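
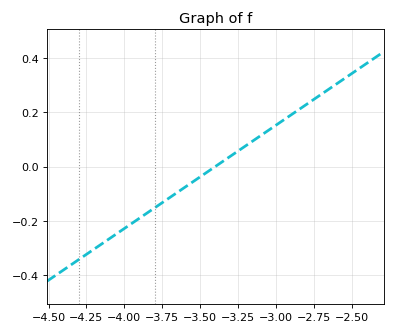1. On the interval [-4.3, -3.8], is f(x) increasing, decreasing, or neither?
increasing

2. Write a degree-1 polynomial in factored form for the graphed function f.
y = 0.38(x + 3.4)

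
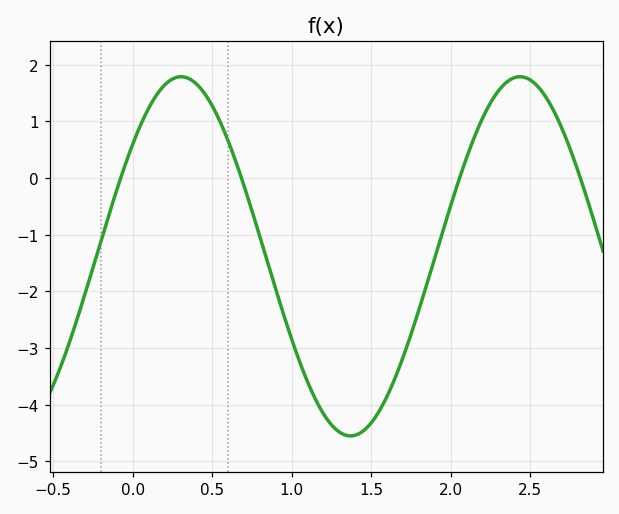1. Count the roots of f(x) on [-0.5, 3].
4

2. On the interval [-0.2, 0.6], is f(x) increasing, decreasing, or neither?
neither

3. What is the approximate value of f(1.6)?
-3.85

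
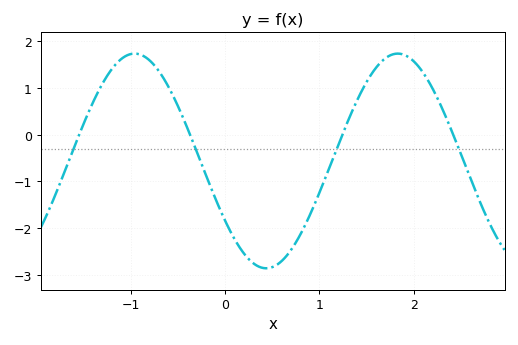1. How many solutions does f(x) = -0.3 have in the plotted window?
4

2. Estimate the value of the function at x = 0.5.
-2.8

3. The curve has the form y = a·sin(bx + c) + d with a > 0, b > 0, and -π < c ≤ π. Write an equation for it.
y = 2.3sin(2.2x - 2.6) - 0.56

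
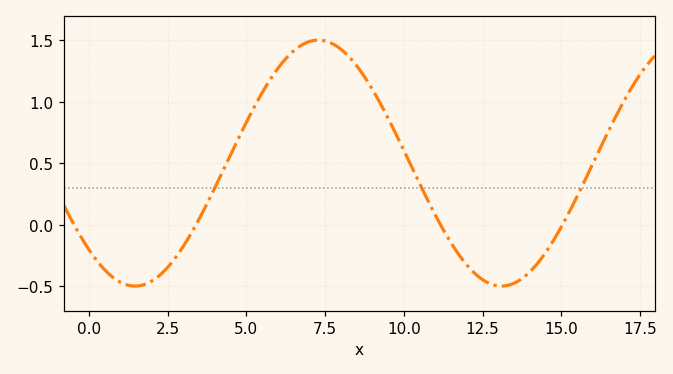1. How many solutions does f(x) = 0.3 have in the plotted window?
3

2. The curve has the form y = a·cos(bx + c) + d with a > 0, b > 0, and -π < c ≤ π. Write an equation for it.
y = 1cos(0.54x + 2.3) + 0.5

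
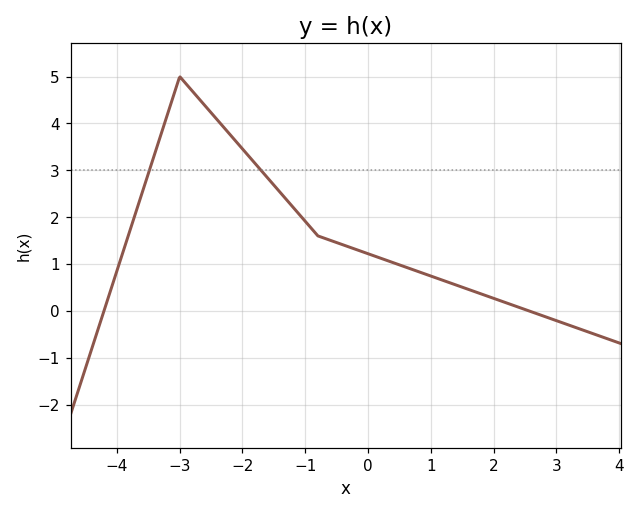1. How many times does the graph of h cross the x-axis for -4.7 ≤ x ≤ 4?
2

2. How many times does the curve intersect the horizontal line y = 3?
2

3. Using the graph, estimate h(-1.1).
2.1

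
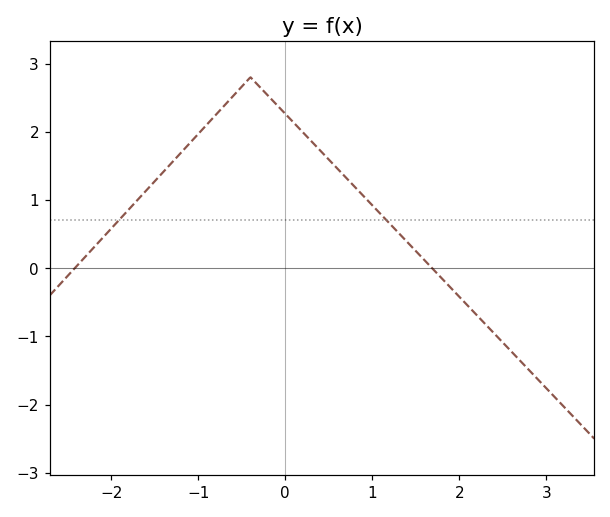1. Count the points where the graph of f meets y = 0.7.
2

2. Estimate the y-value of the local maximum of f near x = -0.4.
2.8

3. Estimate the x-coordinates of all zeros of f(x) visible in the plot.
-2.4, 1.7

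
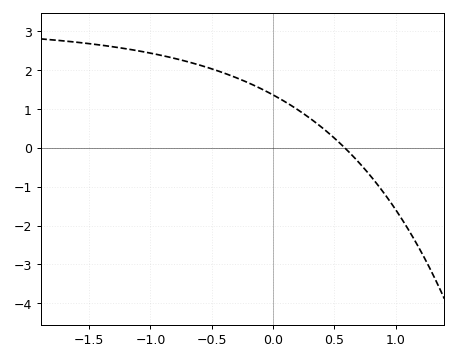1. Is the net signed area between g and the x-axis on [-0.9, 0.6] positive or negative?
positive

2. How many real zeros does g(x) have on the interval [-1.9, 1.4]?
1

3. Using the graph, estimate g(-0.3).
1.8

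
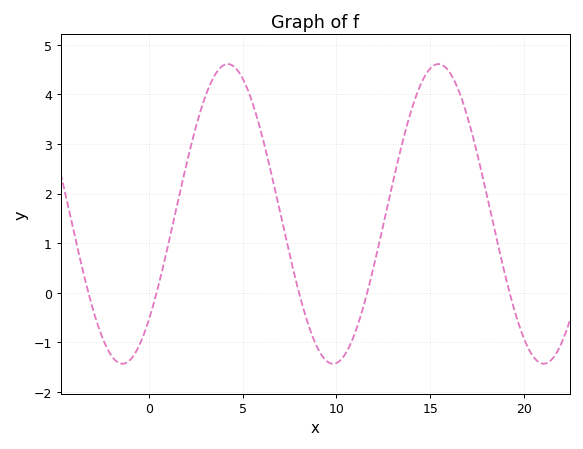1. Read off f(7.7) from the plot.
0.5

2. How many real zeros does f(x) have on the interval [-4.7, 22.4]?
5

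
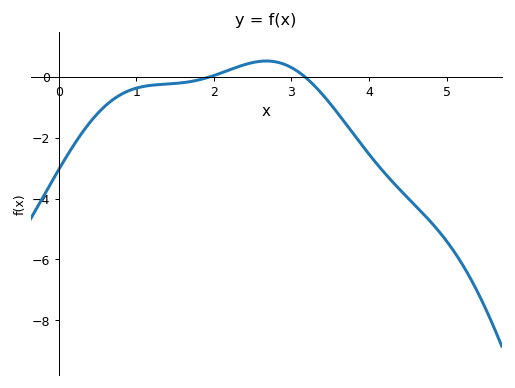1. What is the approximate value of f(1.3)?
-0.2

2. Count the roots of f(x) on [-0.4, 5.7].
2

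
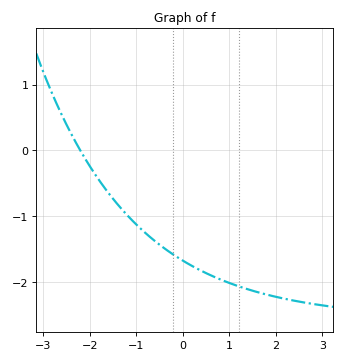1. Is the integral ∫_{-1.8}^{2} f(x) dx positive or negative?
negative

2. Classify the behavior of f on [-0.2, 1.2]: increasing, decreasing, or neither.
decreasing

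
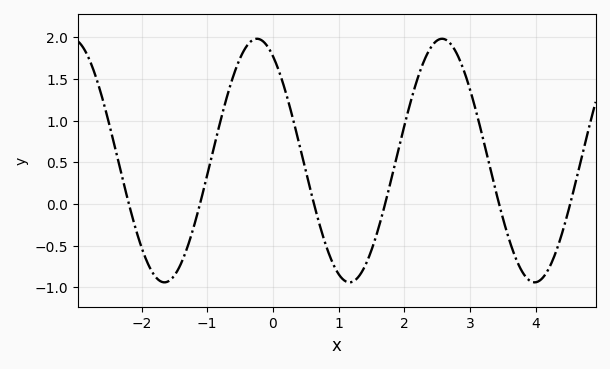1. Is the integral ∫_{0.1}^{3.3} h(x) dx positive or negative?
positive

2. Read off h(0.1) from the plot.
1.58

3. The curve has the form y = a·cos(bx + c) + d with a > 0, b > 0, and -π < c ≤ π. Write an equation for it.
y = 1.46cos(2.23x + 0.54) + 0.52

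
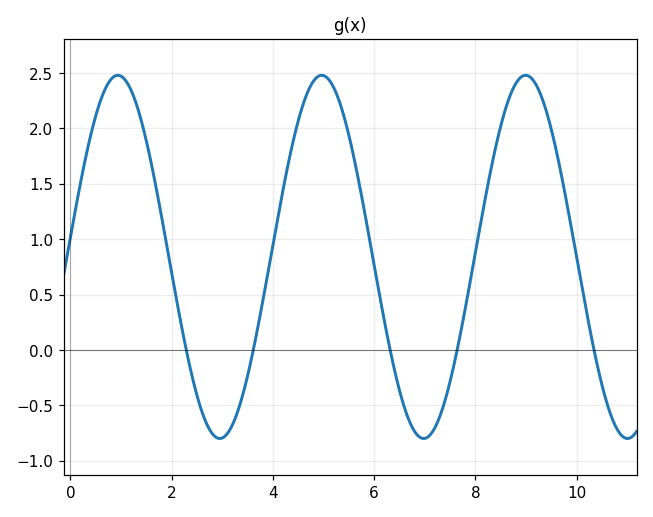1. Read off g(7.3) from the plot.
-0.598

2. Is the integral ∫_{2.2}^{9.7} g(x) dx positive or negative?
positive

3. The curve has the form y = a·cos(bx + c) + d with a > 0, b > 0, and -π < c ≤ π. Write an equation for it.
y = 1.64cos(1.56x - 1.46) + 0.84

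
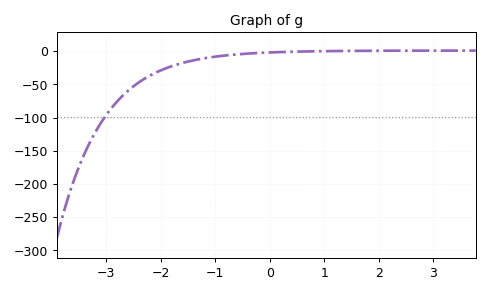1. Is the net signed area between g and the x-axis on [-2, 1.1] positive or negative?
negative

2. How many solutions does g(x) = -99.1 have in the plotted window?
1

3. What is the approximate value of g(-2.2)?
-37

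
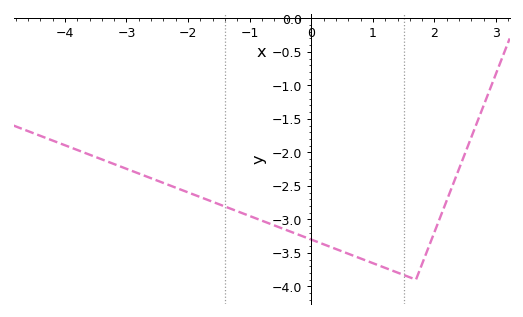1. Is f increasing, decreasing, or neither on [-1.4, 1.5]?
decreasing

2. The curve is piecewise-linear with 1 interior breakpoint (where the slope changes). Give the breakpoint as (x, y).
(1.7, -3.9)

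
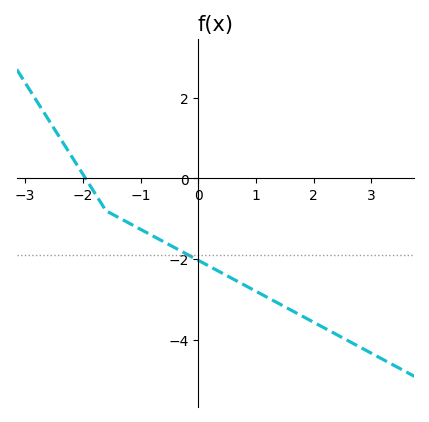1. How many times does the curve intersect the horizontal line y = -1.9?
1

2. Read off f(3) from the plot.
-4.4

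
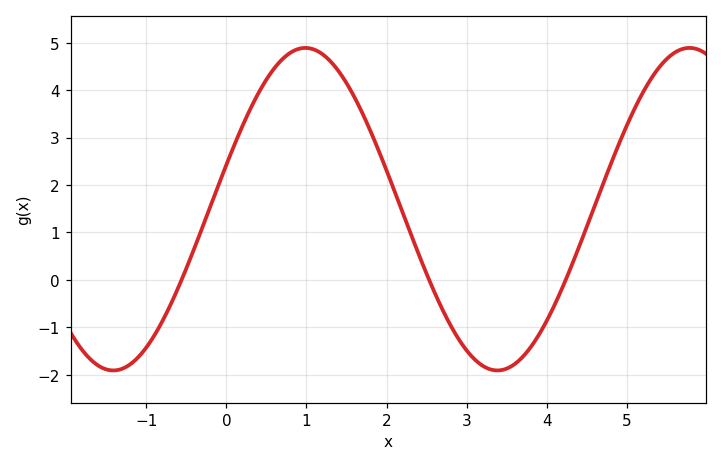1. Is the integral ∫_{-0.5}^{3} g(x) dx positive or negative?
positive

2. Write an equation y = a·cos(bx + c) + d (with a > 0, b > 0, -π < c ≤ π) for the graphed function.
y = 3.4cos(1.3x - 1.3) + 1.49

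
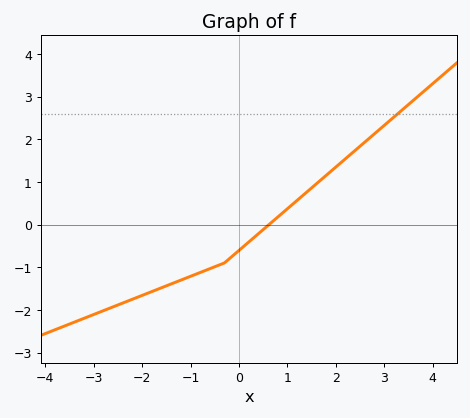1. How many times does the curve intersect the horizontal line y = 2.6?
1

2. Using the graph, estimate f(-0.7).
-1.1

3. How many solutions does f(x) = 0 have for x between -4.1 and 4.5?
1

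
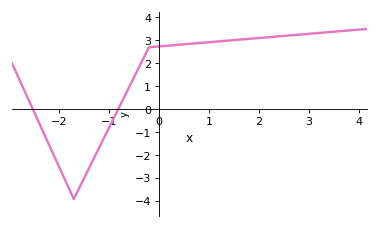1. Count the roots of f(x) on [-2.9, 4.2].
2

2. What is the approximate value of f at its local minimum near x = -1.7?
-3.9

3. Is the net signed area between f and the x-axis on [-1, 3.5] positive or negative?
positive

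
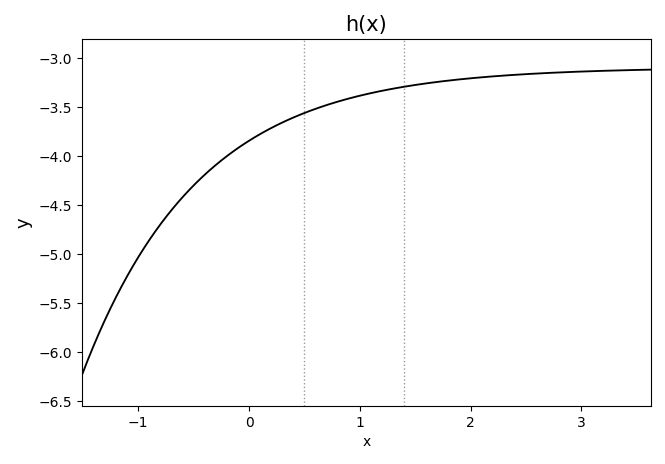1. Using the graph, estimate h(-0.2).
-4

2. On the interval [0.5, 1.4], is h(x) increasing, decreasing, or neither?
increasing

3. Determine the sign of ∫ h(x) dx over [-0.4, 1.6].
negative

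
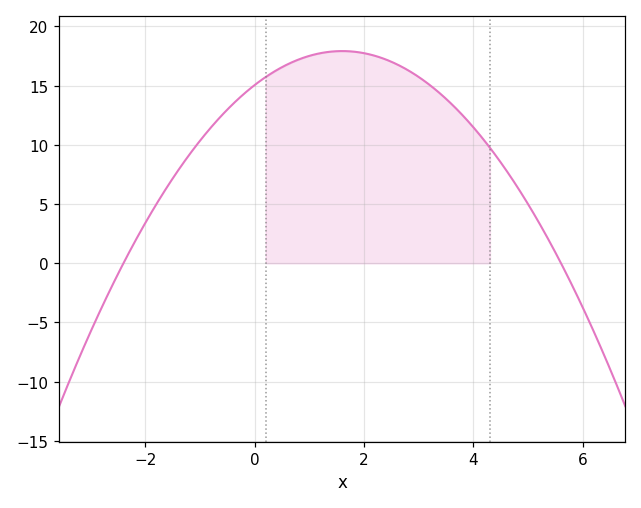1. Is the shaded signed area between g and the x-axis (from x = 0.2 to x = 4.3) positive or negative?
positive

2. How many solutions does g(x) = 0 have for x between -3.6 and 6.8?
2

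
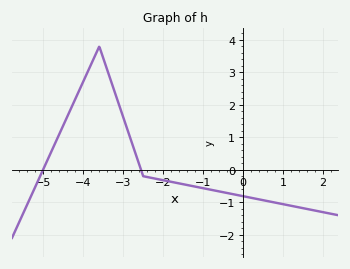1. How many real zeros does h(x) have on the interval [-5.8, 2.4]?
2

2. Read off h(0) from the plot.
-0.815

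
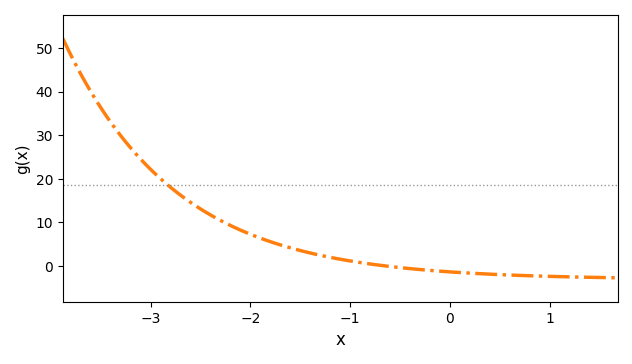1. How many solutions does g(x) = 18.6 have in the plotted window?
1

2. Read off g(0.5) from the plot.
-2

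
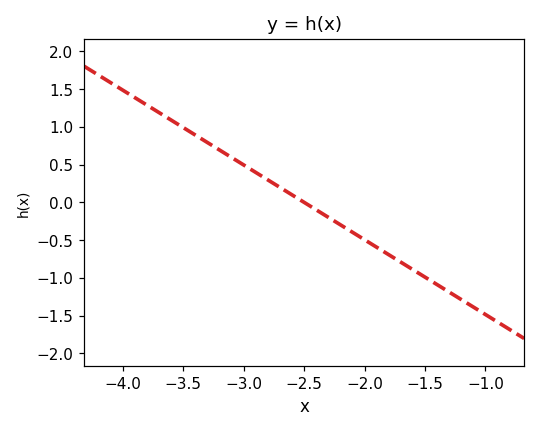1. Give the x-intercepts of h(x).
-2.5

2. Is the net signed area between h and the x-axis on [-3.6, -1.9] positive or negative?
positive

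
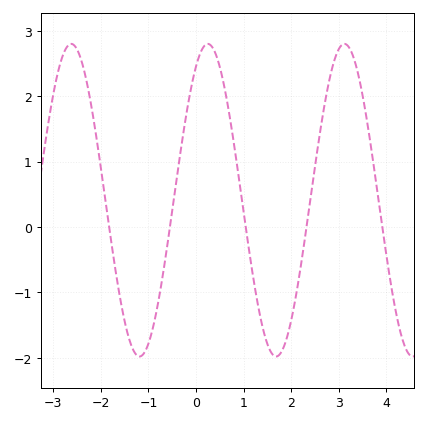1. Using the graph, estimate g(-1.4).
-1.73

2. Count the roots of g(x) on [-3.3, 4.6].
5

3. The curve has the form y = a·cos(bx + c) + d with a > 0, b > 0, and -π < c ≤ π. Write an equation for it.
y = 2.39cos(2.19x - 0.542) + 0.41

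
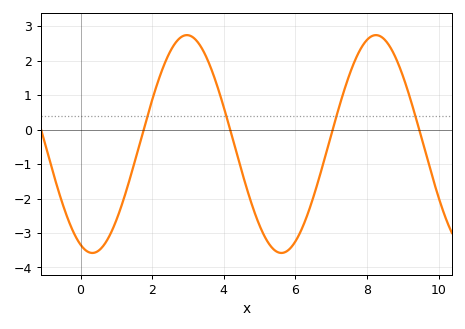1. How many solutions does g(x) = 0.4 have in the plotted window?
4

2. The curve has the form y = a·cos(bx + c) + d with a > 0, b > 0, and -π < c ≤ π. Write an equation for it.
y = 3.16cos(1.2x + 2.8) - 0.42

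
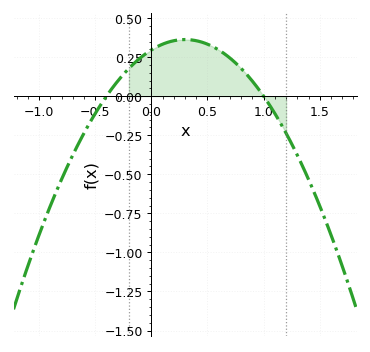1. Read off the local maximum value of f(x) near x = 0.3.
0.36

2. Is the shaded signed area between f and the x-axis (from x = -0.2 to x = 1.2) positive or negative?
positive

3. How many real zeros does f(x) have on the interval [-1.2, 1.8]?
2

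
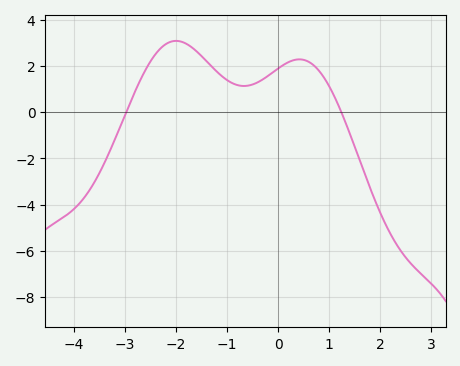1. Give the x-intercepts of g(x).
-3, 1.2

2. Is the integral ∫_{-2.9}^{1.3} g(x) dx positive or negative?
positive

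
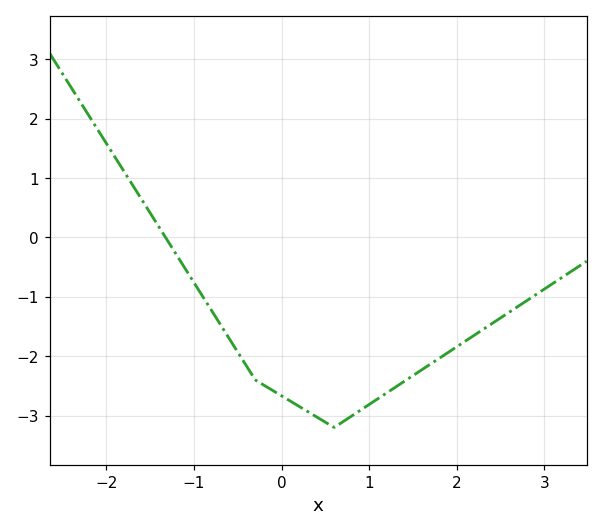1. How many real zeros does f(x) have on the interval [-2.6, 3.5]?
1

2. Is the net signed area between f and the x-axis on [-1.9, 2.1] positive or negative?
negative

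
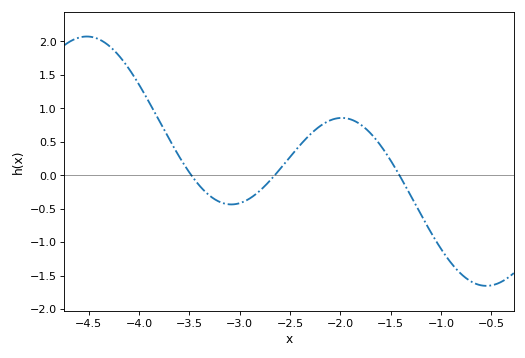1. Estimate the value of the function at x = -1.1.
-0.85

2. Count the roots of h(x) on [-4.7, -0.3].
3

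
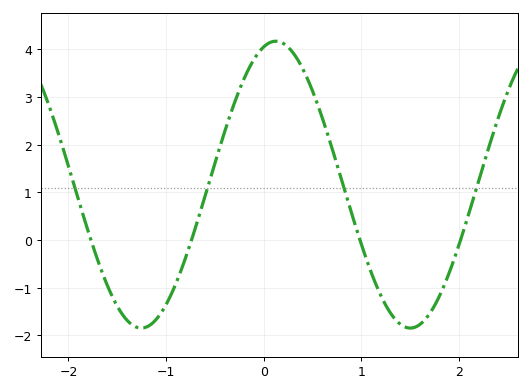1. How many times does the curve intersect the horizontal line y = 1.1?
4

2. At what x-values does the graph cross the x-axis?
-1.8, -0.7, 1, 2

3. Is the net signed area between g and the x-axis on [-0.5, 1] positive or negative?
positive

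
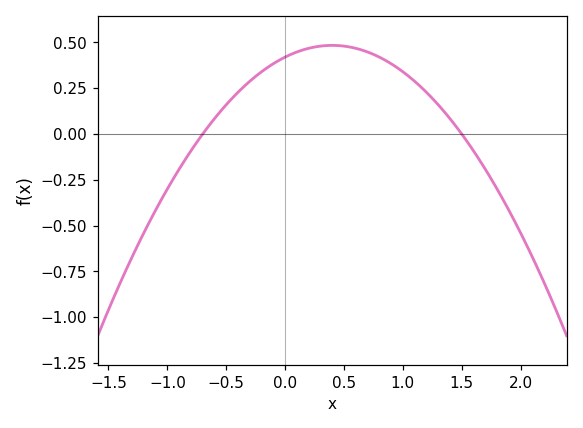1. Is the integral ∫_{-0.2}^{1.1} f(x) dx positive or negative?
positive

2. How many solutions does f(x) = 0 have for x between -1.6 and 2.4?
2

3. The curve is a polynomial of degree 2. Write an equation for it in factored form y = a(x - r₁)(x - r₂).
y = -0.4(x + 0.7)(x - 1.5)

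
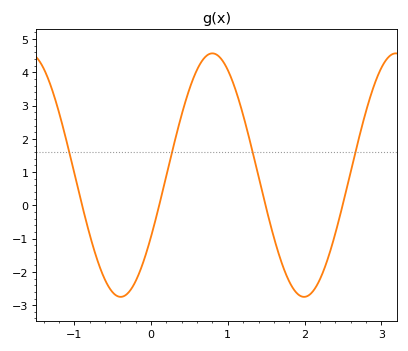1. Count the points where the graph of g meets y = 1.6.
4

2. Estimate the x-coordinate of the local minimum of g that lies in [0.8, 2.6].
2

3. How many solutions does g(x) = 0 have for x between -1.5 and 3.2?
4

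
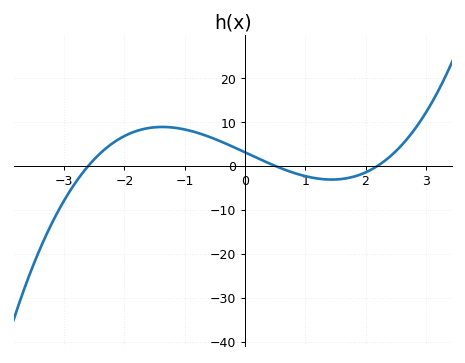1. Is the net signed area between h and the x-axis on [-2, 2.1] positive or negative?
positive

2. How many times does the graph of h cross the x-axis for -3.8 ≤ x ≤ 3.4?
3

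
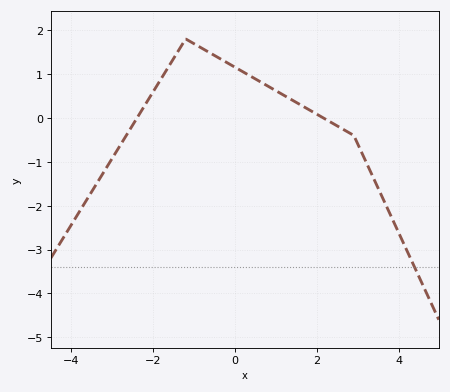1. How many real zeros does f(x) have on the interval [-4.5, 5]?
2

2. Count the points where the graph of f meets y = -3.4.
1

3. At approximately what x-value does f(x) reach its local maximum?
-1.2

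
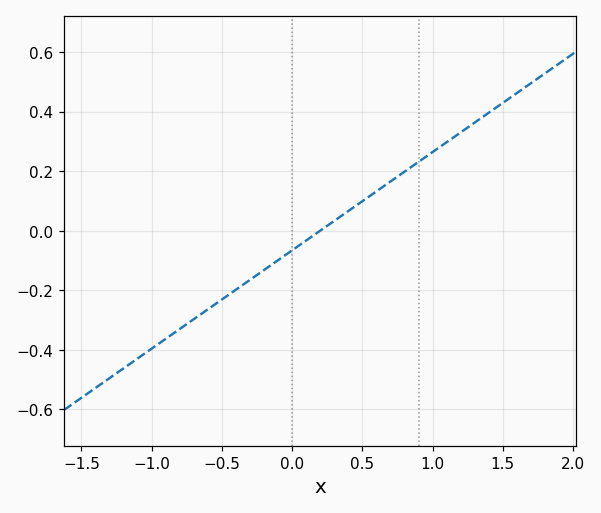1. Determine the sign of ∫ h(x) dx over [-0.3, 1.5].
positive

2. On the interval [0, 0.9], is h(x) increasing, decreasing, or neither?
increasing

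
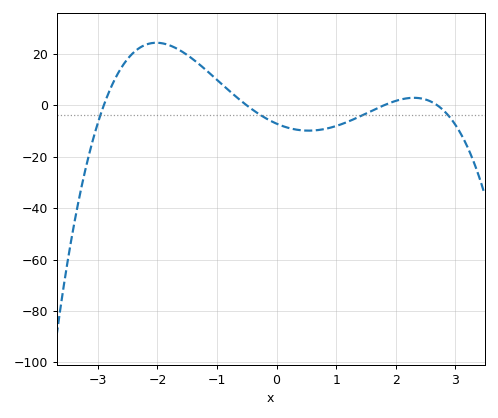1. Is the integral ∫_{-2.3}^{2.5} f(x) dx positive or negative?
positive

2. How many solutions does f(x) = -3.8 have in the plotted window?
4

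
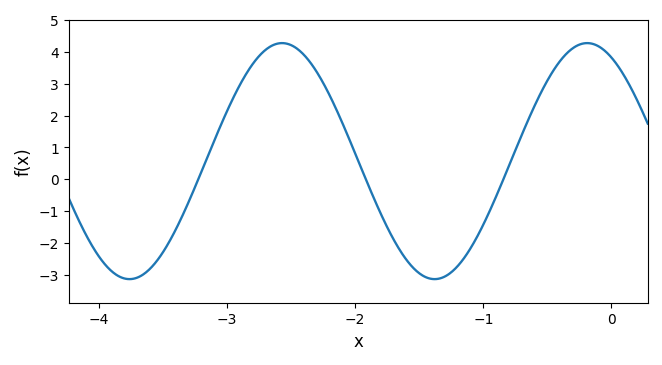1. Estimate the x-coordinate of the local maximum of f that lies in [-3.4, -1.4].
-2.6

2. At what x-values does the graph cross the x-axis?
-3.2, -1.9, -0.8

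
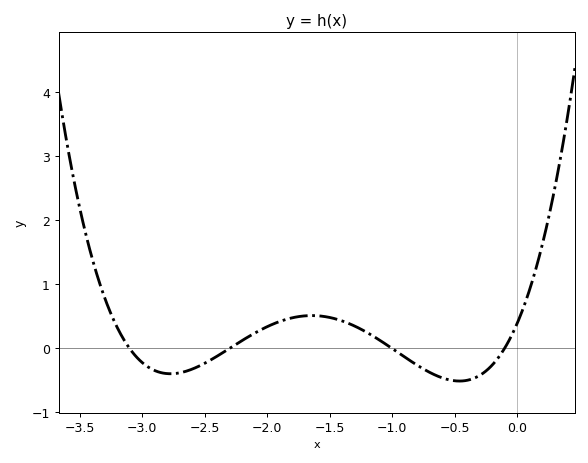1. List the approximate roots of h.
-3.1, -2.3, -1, -0.1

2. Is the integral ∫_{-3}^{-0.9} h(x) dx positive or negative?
positive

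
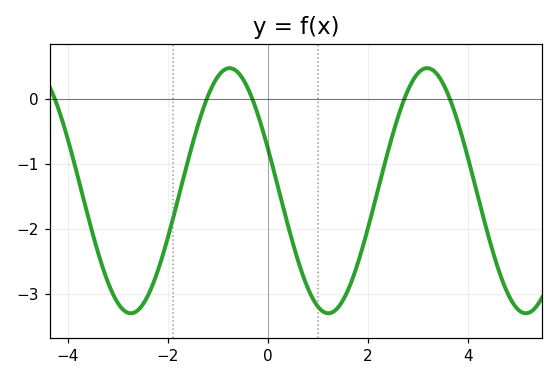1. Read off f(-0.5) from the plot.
0.3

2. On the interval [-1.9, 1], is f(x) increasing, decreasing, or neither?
neither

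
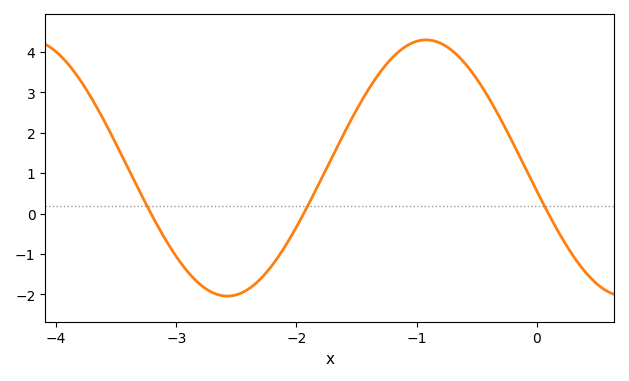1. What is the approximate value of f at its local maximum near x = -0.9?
4.3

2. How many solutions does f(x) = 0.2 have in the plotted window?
3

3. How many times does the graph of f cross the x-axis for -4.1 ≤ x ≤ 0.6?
3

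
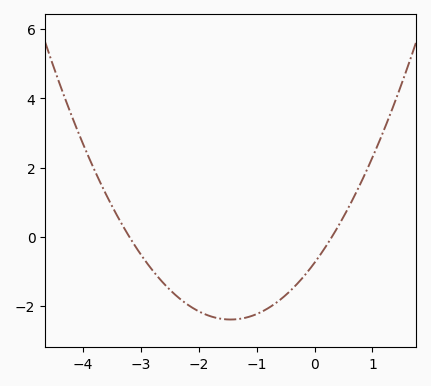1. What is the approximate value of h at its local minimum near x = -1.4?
-2.4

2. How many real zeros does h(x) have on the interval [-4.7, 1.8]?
2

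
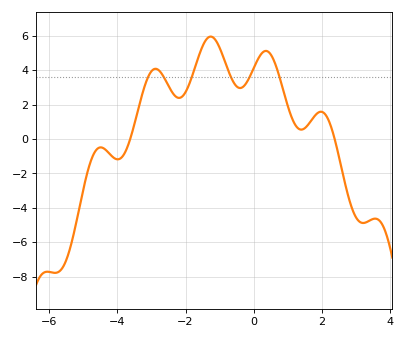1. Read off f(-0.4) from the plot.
3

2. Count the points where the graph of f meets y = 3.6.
6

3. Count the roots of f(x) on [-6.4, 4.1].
2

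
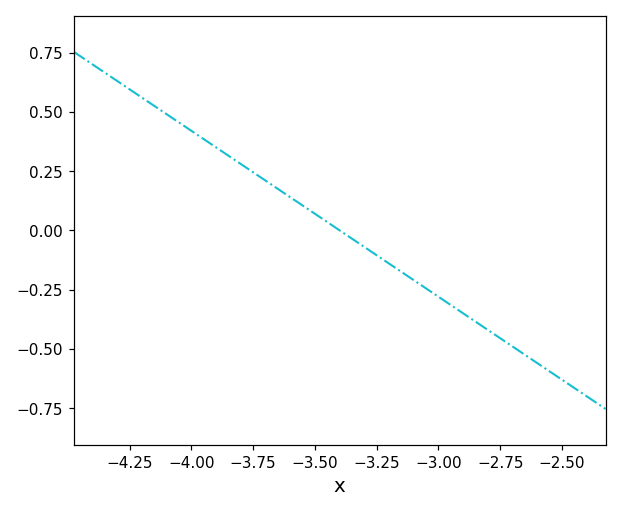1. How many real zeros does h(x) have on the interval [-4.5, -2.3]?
1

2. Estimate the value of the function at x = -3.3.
-0.07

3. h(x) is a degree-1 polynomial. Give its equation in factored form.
y = -0.7(x + 3.4)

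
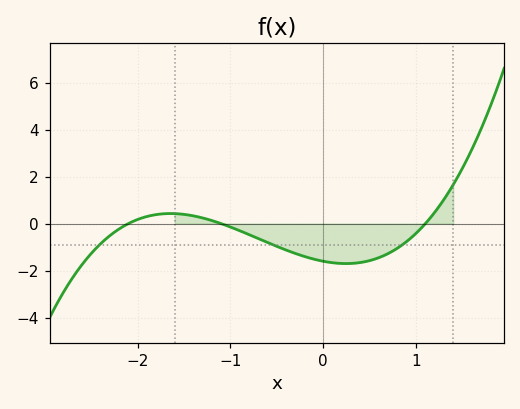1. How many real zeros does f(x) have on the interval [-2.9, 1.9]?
3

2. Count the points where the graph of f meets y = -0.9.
3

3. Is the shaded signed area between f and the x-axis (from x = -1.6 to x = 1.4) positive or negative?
negative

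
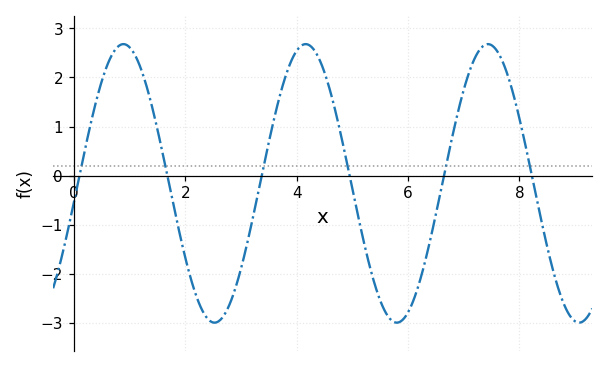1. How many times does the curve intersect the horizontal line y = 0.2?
6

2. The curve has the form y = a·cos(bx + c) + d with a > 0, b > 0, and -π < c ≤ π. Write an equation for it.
y = 2.84cos(1.92x - 1.71) - 0.16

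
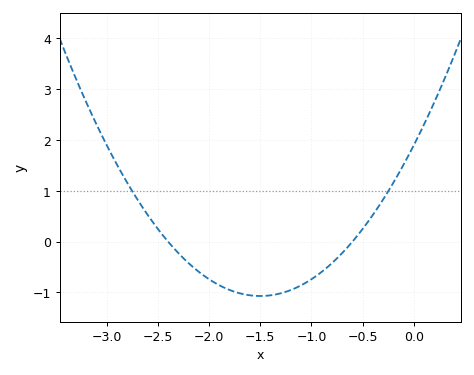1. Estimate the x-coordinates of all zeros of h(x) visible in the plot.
-2.4, -0.6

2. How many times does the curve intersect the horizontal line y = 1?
2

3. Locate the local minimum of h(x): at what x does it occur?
-1.5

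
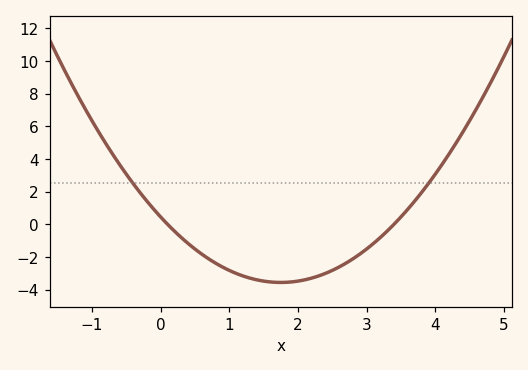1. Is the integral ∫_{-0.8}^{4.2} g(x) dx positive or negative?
negative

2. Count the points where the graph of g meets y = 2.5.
2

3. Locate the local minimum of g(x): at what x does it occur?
1.75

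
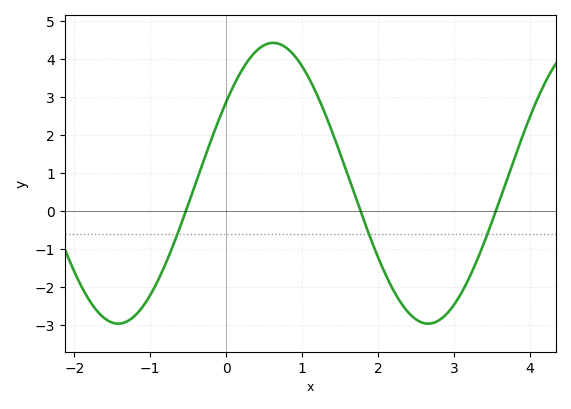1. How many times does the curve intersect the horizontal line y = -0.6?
3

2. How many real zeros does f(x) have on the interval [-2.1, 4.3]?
3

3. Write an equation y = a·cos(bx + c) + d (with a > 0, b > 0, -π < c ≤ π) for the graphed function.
y = 3.69cos(1.5x - 0.95) + 0.73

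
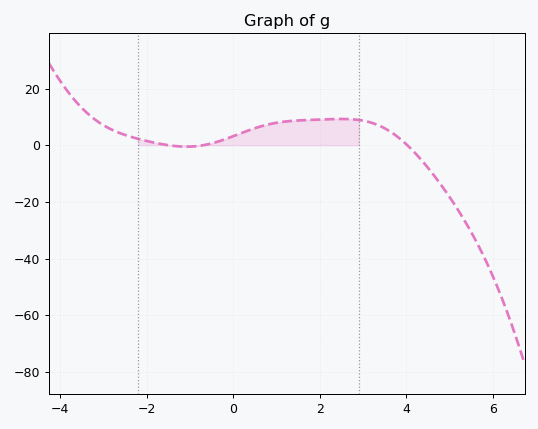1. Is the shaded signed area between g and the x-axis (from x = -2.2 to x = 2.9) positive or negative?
positive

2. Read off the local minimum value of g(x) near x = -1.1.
0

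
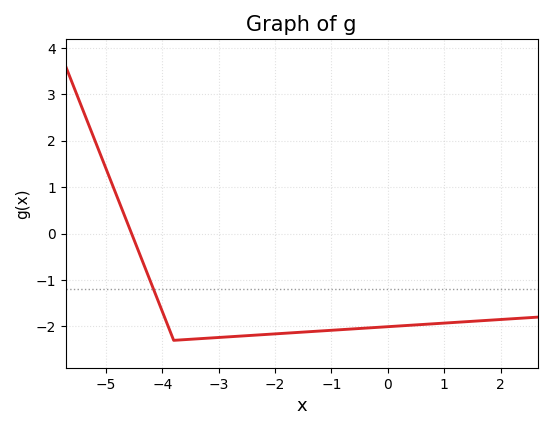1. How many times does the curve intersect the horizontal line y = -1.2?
1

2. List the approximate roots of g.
-4.55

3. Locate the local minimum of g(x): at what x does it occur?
-3.8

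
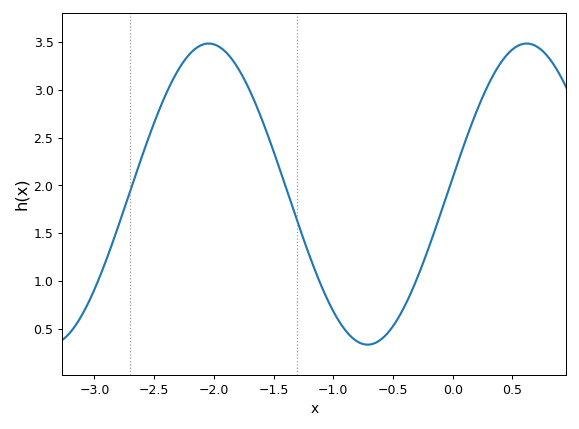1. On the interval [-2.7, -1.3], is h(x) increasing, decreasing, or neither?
neither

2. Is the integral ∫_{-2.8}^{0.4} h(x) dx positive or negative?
positive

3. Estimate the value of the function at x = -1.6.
2.7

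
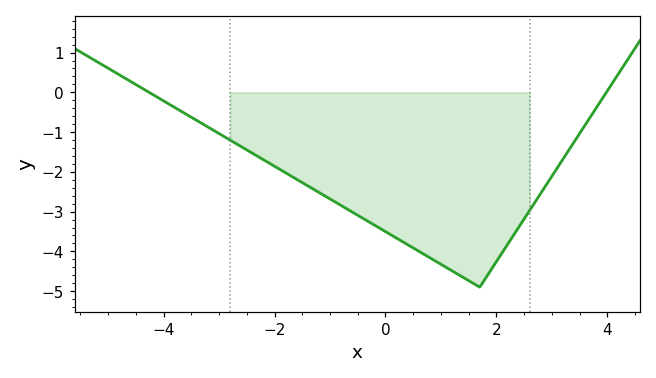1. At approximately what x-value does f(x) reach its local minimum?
1.6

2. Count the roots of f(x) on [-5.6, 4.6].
2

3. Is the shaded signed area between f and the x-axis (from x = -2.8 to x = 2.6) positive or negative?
negative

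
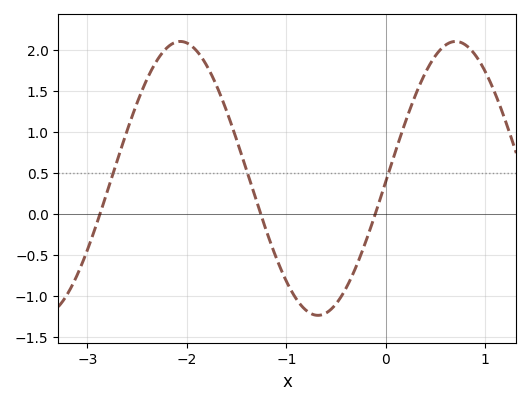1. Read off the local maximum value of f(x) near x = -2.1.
2.1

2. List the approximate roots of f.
-2.9, -1.3, -0.1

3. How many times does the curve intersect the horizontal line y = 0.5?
3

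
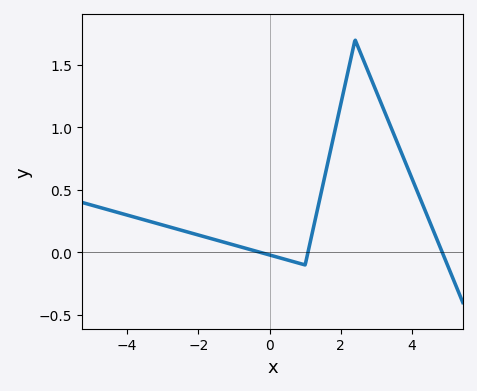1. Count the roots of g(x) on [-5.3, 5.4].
3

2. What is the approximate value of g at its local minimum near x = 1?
-0.1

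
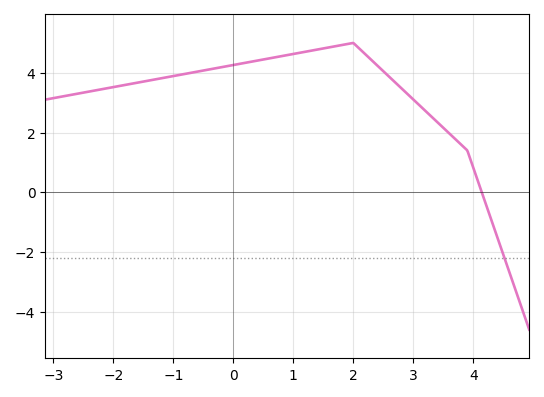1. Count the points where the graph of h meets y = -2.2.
1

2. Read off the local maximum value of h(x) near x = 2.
5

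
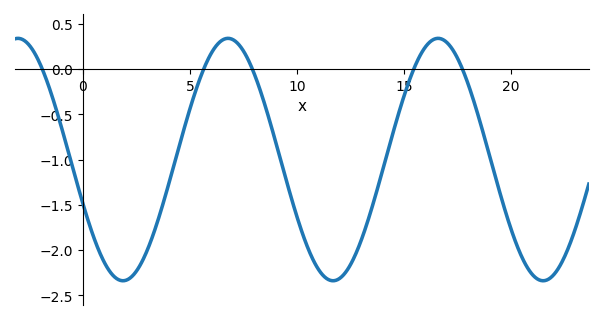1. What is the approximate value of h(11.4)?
-2.3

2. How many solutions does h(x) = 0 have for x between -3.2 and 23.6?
5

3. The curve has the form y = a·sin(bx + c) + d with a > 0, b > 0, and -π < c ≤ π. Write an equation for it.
y = 1.34sin(0.64x - 2.8) - 1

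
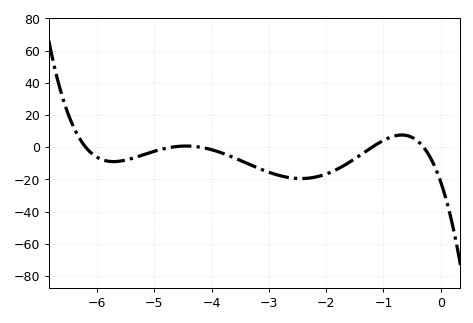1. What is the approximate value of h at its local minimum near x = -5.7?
-8.93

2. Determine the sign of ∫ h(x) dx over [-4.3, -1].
negative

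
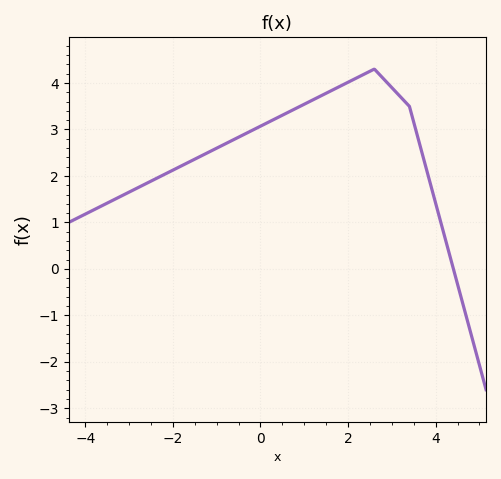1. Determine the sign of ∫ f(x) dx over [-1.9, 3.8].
positive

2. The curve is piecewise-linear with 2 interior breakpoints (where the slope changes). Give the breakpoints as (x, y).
(2.6, 4.3); (3.4, 3.5)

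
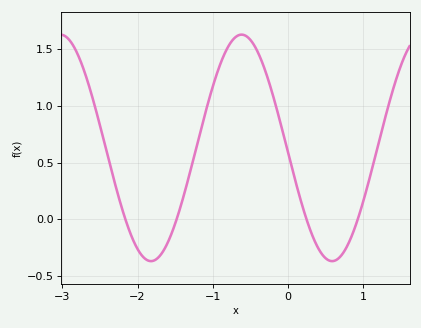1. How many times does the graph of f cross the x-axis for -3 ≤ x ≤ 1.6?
4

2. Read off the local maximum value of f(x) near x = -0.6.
1.65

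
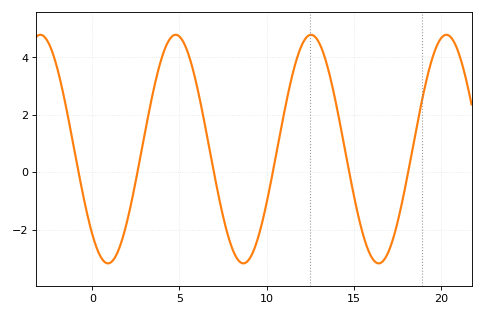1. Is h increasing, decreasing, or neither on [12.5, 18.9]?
neither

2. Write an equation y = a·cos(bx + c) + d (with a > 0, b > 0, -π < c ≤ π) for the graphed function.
y = 3.98cos(0.81x + 2.41) + 0.81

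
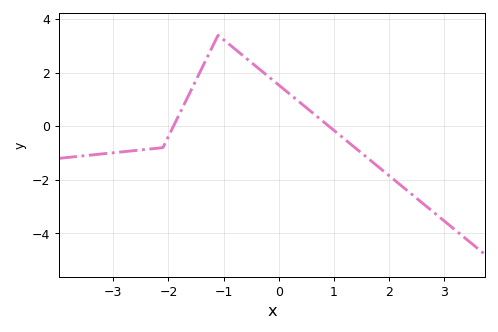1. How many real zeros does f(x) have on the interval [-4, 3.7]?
2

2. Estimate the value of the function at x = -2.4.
-0.863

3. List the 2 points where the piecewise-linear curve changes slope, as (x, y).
(-2.1, -0.8); (-1.1, 3.4)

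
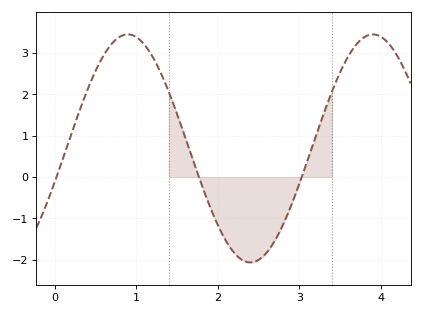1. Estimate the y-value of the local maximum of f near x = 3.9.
3.44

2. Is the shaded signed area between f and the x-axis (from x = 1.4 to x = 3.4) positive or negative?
negative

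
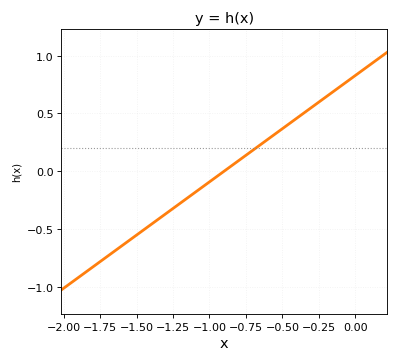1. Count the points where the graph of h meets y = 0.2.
1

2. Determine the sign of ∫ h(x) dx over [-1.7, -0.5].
negative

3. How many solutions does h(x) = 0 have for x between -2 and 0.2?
1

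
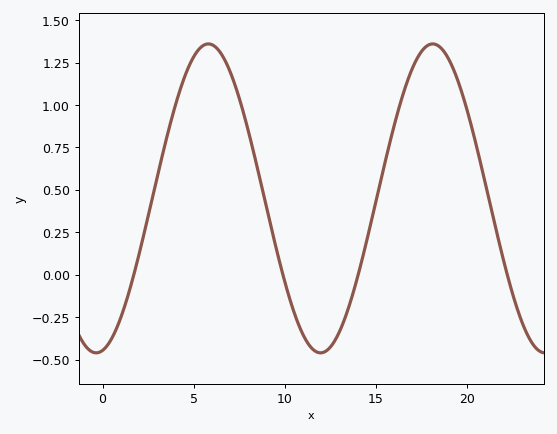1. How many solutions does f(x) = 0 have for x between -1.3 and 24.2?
4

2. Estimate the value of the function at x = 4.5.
1.15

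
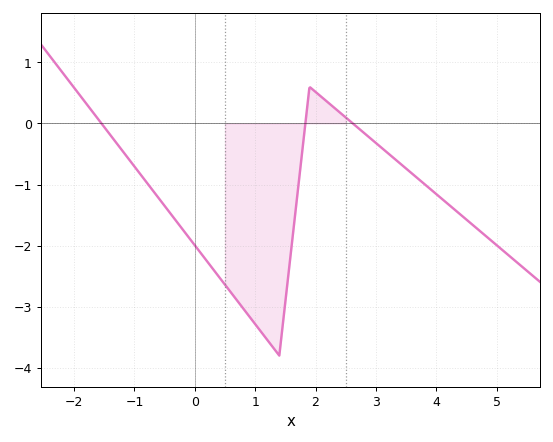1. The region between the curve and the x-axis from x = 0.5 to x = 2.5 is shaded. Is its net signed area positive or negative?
negative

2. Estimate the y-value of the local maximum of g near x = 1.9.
0.6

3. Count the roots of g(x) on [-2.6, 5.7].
3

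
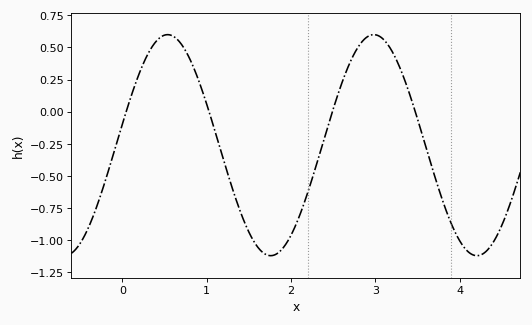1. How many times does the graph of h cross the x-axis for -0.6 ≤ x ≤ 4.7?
4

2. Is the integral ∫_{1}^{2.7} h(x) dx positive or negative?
negative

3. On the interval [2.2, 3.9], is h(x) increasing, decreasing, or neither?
neither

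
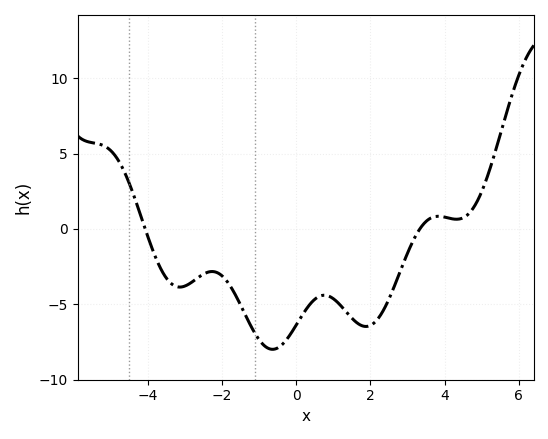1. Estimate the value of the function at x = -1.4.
-5.54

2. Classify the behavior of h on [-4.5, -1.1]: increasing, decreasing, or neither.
neither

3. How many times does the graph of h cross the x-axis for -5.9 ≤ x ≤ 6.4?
2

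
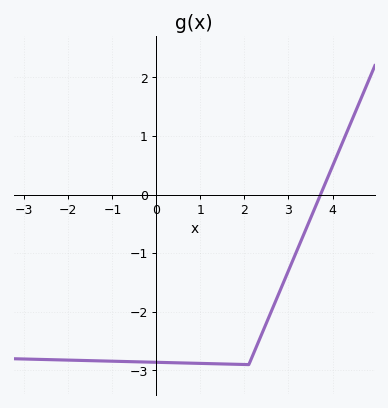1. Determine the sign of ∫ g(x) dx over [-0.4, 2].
negative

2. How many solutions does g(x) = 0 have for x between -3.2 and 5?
1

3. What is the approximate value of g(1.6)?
-2.9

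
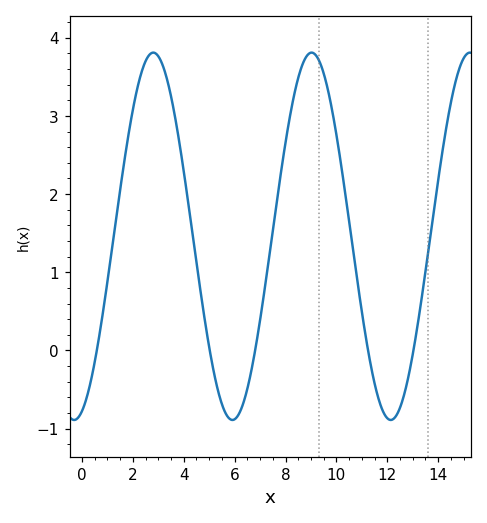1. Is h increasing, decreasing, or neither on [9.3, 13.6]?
neither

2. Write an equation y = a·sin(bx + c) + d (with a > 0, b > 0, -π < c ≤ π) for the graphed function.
y = 2.35sin(1x - 1.3) + 1.46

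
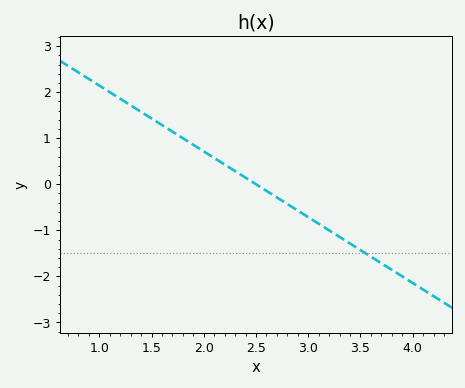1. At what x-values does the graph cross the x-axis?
2.5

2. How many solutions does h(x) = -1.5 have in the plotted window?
1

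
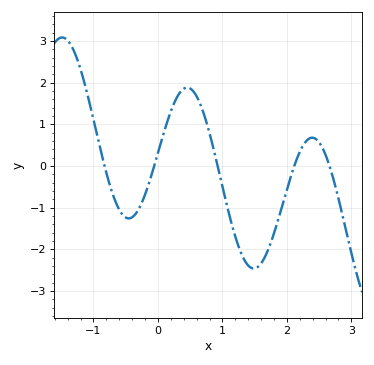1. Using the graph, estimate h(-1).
1.11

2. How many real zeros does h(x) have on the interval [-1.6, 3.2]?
5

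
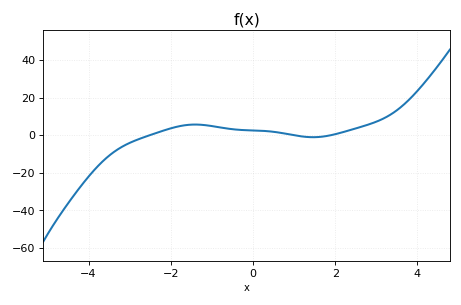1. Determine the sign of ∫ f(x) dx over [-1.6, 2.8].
positive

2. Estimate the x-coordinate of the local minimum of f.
1.46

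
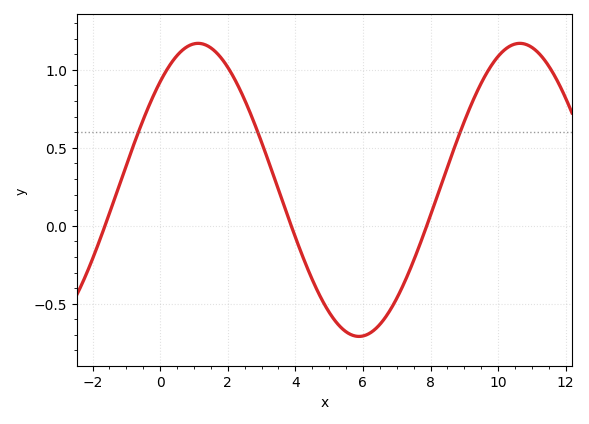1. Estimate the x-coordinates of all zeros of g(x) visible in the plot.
-1.63, 3.88, 7.89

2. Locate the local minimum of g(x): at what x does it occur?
5.89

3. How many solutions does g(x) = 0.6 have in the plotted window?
3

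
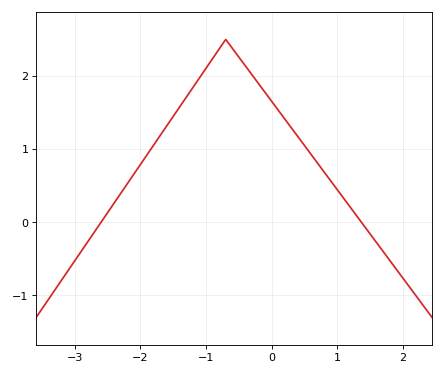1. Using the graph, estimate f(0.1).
1.53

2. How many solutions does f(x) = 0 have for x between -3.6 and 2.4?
2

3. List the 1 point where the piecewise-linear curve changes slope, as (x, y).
(-0.7, 2.5)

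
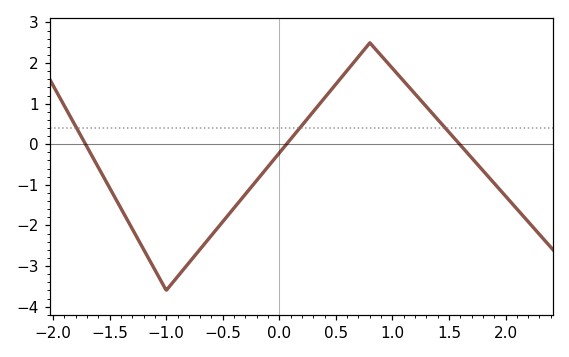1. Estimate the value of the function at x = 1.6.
0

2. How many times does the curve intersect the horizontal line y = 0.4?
3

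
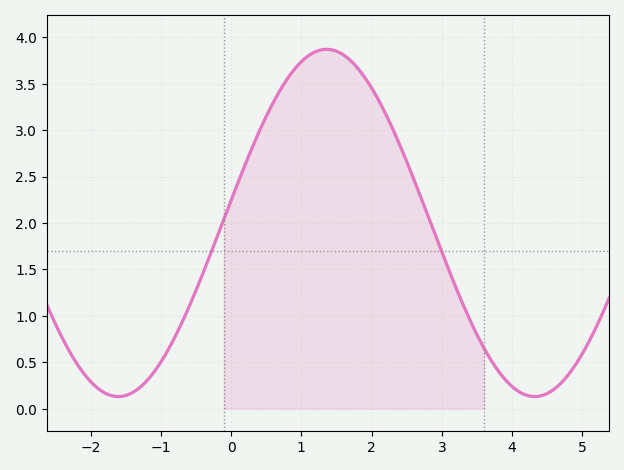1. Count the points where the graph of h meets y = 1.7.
2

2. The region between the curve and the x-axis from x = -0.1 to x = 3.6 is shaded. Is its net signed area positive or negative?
positive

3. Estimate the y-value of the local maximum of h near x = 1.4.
3.87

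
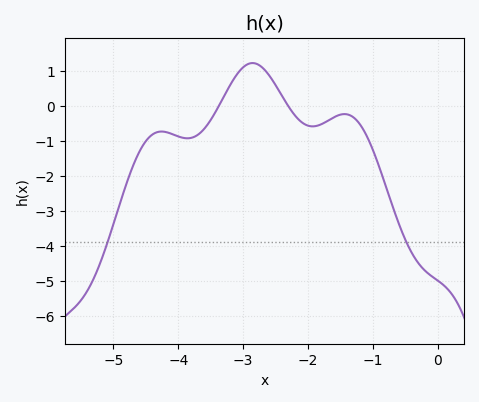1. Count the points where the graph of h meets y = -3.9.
2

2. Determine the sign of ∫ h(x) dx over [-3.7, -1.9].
positive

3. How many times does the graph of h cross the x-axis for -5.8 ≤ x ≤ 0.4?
2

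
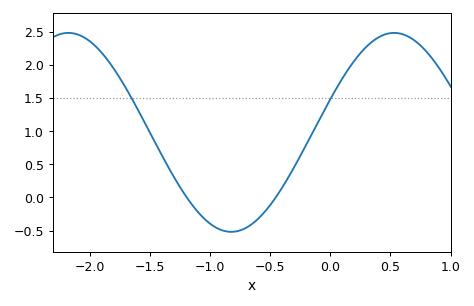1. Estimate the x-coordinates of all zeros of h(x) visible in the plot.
-1.19, -0.454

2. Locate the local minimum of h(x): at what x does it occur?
-0.824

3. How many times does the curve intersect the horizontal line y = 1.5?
2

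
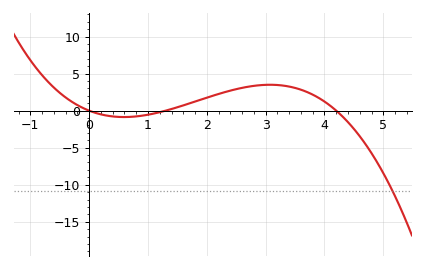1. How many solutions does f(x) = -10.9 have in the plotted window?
1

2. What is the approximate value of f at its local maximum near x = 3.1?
3.5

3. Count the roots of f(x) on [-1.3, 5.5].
3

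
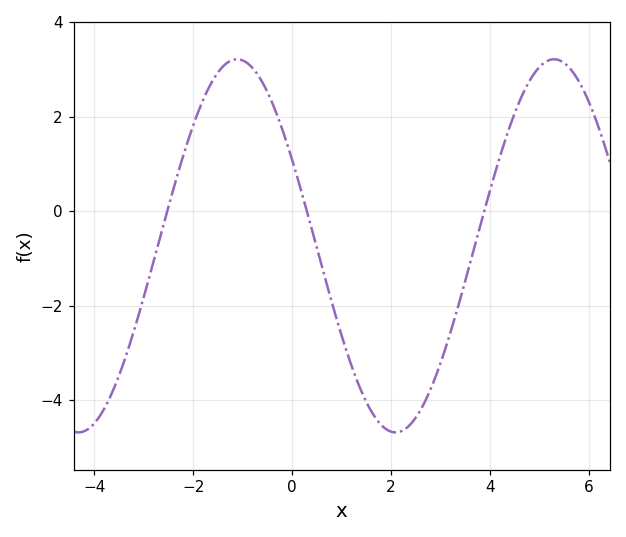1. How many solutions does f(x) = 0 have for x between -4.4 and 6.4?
3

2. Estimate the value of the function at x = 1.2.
-3.26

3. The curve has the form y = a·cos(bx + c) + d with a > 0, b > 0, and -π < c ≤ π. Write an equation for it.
y = 3.95cos(0.98x + 1.09) - 0.73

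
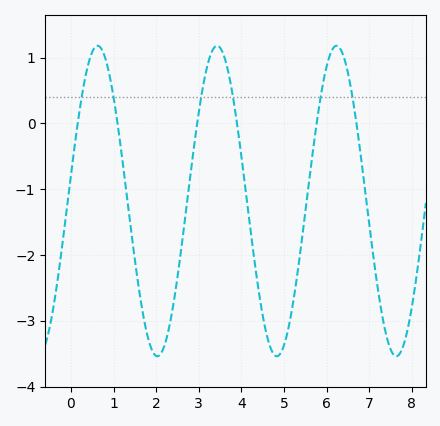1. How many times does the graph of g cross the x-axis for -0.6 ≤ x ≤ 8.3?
6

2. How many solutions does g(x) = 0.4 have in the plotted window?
6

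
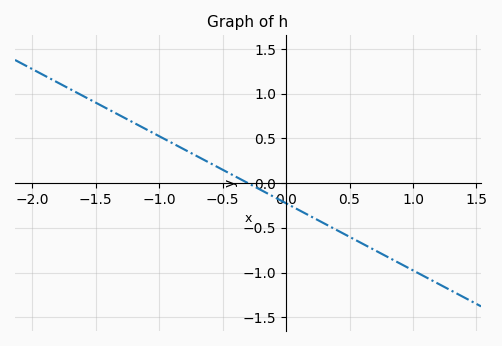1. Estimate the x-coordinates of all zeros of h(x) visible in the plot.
-0.3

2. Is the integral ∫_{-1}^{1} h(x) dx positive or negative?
negative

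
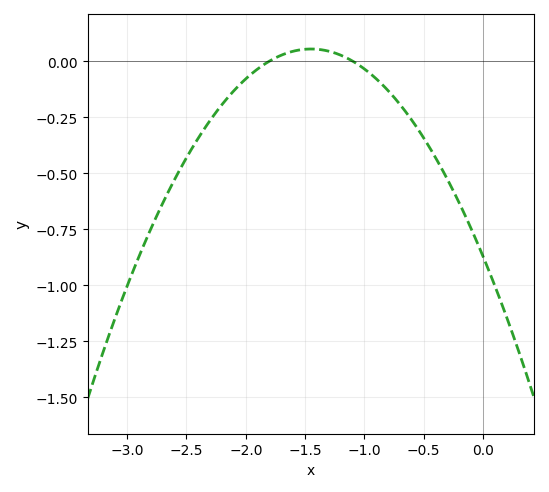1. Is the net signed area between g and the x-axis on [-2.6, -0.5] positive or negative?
negative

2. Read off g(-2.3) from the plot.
-0.26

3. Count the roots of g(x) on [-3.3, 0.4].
2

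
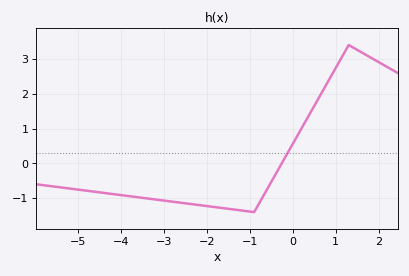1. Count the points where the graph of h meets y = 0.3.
1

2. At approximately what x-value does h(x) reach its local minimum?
-0.902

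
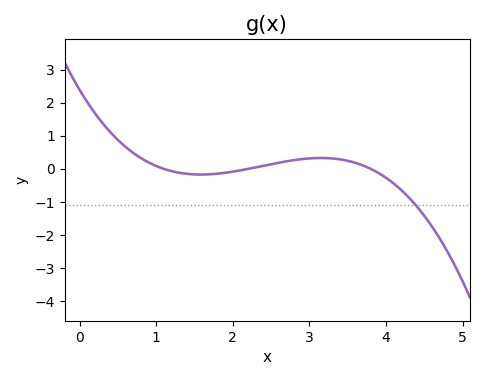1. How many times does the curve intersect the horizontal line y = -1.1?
1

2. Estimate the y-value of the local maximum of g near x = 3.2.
0.329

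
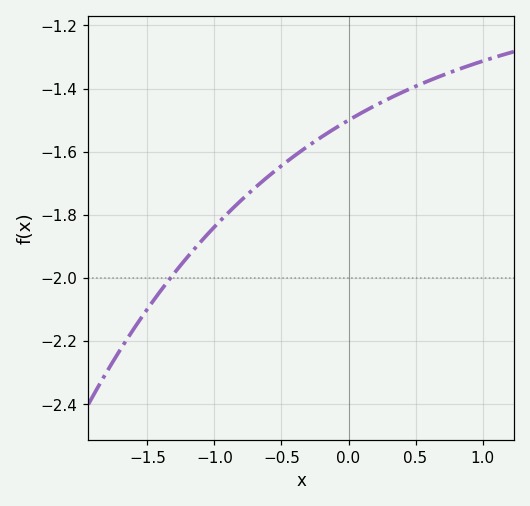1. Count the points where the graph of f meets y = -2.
1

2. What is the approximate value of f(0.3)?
-1.44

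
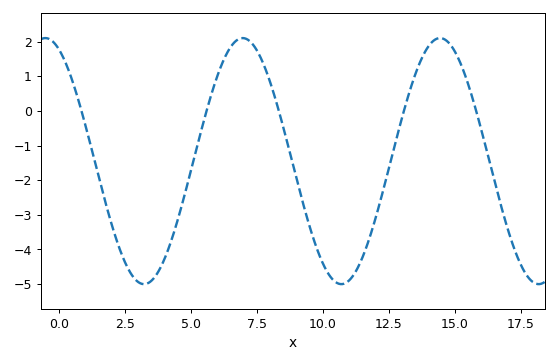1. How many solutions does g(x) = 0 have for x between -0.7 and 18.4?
5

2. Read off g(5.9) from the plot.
0.8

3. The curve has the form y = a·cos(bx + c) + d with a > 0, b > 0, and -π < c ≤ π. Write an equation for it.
y = 3.55cos(0.84x + 0.44) - 1.45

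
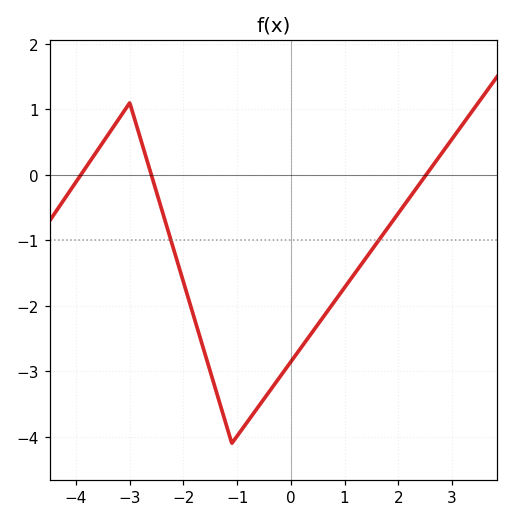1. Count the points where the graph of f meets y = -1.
2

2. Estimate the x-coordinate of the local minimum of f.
-1.1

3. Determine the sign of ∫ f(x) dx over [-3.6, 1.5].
negative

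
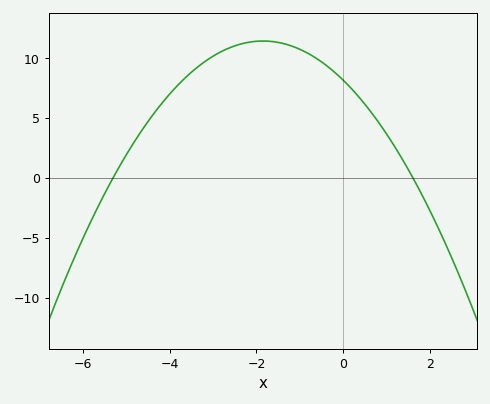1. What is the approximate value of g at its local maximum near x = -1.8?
11.5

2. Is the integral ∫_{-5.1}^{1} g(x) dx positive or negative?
positive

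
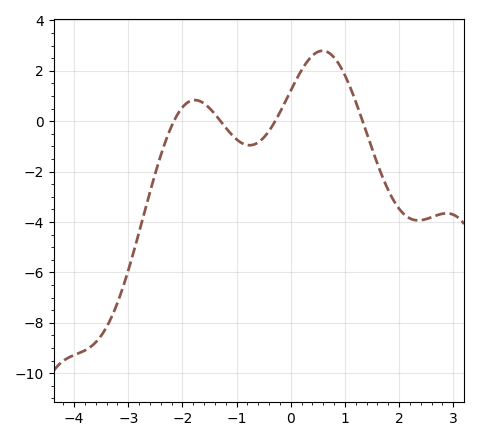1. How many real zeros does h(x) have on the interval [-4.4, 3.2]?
4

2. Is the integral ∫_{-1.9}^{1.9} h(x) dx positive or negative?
positive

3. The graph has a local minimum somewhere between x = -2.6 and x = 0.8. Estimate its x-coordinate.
-0.8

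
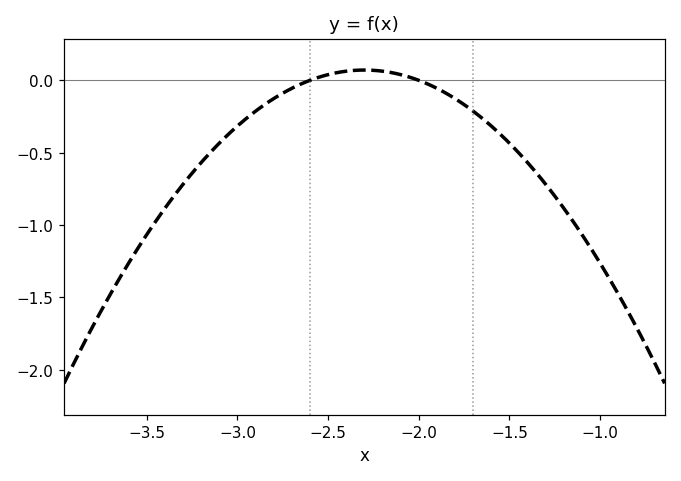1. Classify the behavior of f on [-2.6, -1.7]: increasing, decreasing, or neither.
neither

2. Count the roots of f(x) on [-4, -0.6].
2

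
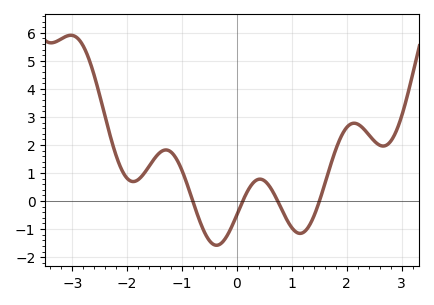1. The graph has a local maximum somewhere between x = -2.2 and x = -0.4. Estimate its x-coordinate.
-1.29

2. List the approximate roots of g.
-0.805, 0.105, 0.742, 1.5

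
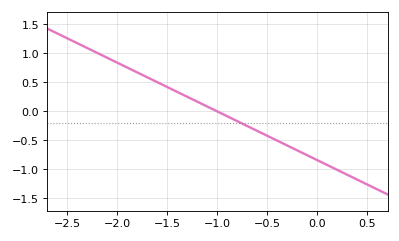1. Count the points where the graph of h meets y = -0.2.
1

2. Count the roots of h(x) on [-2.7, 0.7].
1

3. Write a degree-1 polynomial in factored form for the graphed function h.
y = -0.84(x + 1)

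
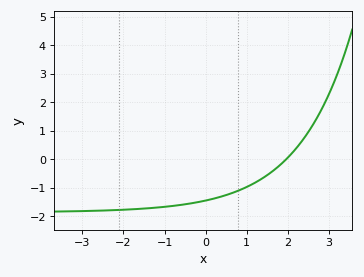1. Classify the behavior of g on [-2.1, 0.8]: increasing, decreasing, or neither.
increasing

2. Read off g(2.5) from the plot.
0.951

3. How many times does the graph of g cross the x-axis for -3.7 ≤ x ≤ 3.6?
1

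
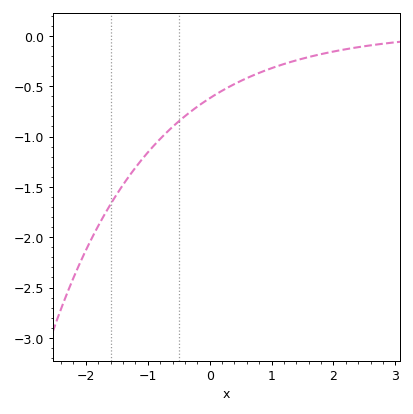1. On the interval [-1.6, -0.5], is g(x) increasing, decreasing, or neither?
increasing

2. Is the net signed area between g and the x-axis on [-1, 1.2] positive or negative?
negative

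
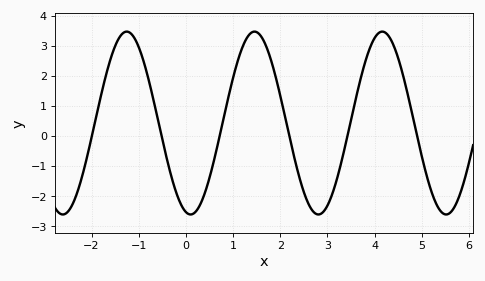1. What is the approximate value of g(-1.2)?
3.45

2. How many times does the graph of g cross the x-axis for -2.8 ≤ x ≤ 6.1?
6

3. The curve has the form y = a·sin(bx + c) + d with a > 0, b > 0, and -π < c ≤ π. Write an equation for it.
y = 3.04sin(2.32x - 1.8) + 0.43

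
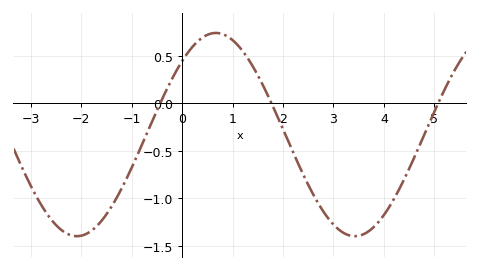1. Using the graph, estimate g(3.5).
-1.4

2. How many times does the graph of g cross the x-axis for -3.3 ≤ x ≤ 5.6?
3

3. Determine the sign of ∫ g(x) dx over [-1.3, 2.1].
positive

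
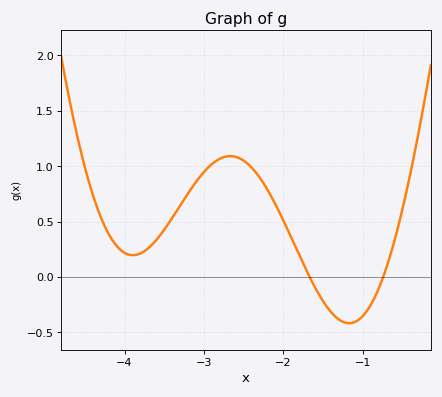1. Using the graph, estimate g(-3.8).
0.213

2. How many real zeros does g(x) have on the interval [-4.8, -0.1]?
2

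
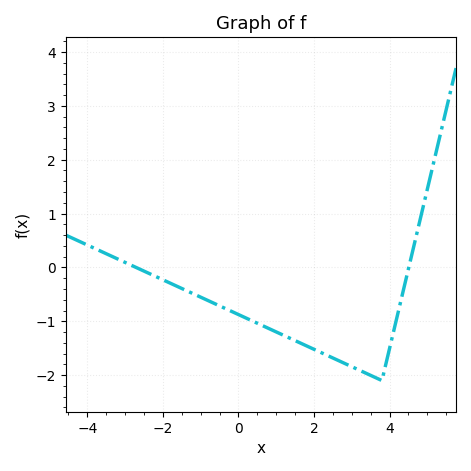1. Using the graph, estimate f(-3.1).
0.125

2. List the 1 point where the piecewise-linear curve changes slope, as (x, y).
(3.8, -2.1)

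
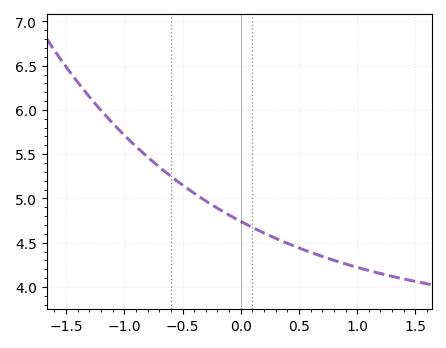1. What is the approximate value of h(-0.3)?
4.97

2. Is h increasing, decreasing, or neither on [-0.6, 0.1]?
decreasing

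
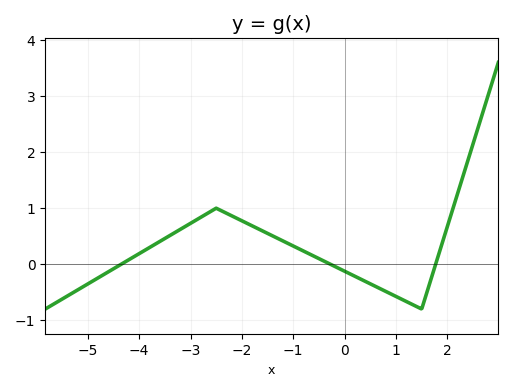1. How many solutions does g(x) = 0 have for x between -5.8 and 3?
3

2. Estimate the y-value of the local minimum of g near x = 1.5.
-0.798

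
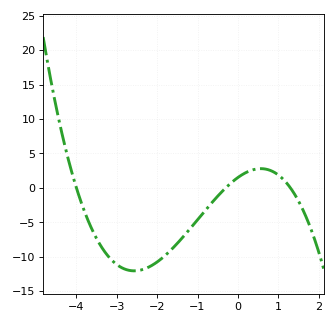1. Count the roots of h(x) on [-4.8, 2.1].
3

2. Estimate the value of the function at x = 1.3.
0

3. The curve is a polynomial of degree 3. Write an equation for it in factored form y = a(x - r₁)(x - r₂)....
y = -0.96(x + 4)(x + 0.3)(x - 1.3)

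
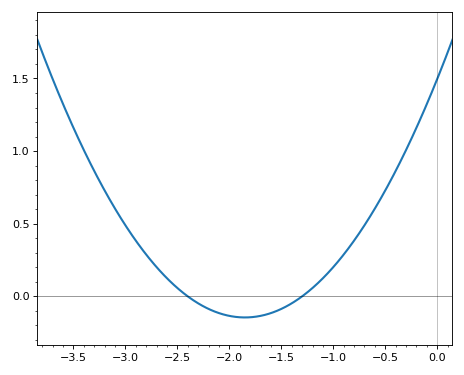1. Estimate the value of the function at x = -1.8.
-0.15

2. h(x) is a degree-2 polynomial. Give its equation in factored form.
y = 0.48(x + 2.4)(x + 1.3)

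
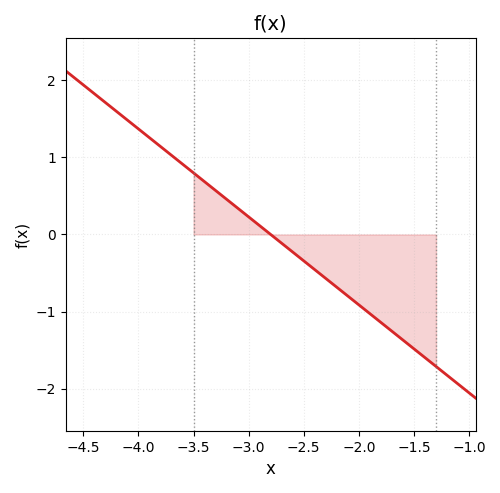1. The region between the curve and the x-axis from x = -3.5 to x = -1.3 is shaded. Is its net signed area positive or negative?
negative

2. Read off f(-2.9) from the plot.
0.1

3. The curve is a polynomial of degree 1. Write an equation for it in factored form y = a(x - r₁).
y = -1.14(x + 2.8)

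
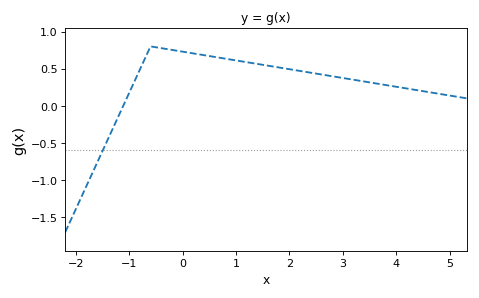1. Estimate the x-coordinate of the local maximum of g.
-0.6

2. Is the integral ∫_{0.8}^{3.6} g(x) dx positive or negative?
positive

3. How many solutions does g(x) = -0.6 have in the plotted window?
1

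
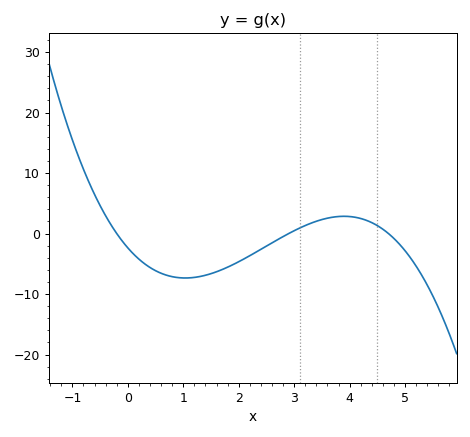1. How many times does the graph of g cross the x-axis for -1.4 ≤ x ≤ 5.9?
3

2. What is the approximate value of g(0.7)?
-6.89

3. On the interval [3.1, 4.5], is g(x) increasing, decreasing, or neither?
neither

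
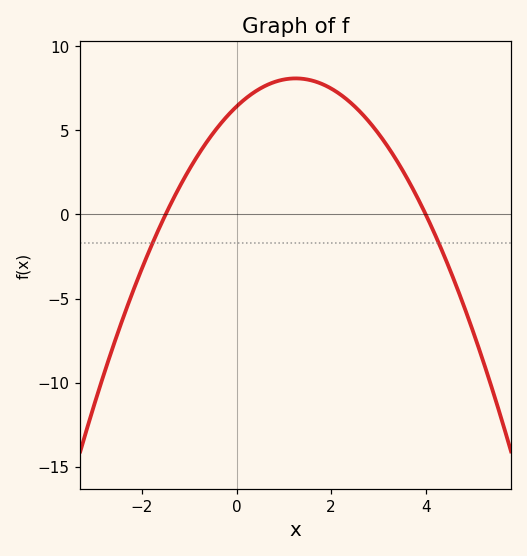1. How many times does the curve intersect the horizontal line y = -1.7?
2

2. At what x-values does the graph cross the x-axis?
-1.5, 4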